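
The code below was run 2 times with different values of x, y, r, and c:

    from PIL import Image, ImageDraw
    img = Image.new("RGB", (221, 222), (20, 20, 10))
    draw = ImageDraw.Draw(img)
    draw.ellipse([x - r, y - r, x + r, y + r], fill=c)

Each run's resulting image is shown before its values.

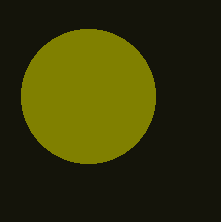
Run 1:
x = 88, y = 96, r = 67, c = 'olive'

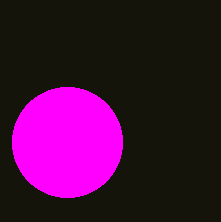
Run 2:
x = 67, y = 142, r = 55, c = 'magenta'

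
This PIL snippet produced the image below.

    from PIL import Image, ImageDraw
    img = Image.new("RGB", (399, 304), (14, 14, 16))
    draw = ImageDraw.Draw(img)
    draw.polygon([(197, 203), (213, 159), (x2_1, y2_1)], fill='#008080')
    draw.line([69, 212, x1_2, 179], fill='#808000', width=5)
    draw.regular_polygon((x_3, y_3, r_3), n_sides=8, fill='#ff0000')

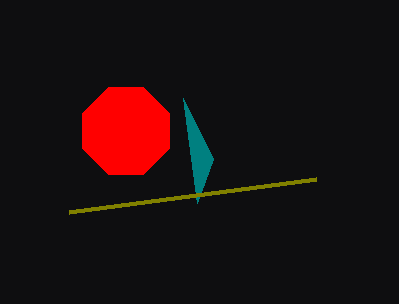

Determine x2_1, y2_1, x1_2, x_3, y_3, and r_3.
x2_1 = 183, y2_1 = 98, x1_2 = 316, x_3 = 126, y_3 = 131, r_3 = 47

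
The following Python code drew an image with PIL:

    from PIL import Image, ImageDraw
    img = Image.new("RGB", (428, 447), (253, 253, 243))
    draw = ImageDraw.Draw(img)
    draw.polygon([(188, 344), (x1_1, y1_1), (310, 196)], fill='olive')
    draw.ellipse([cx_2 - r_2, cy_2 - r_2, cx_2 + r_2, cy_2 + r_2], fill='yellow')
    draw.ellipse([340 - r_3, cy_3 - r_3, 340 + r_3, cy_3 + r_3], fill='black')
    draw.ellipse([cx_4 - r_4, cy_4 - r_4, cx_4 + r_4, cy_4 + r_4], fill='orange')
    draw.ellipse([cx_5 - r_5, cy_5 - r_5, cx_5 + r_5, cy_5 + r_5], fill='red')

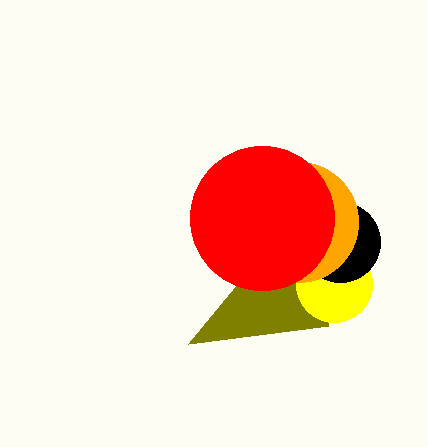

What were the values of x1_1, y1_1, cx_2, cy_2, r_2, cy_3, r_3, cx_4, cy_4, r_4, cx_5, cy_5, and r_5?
x1_1 = 328; y1_1 = 326; cx_2 = 334; cy_2 = 284; r_2 = 38; cy_3 = 242; r_3 = 40; cx_4 = 298; cy_4 = 222; r_4 = 60; cx_5 = 262; cy_5 = 218; r_5 = 72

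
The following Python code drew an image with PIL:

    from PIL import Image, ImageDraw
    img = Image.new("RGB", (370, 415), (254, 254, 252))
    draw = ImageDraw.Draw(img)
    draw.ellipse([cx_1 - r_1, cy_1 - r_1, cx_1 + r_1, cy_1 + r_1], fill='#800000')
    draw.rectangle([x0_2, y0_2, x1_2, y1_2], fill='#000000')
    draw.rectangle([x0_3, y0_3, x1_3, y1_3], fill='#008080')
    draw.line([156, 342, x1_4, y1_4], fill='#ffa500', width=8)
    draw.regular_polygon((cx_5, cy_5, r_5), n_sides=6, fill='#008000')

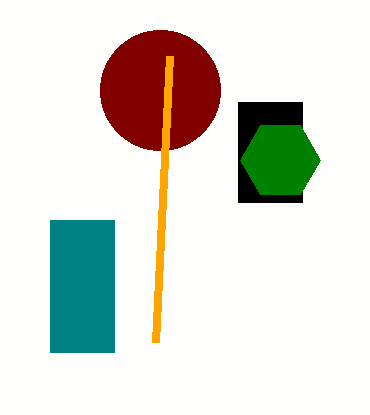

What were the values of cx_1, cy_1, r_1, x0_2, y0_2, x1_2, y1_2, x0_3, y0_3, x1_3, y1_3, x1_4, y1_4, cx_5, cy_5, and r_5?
cx_1 = 160, cy_1 = 90, r_1 = 60, x0_2 = 238, y0_2 = 102, x1_2 = 302, y1_2 = 202, x0_3 = 50, y0_3 = 220, x1_3 = 114, y1_3 = 352, x1_4 = 170, y1_4 = 56, cx_5 = 280, cy_5 = 160, r_5 = 40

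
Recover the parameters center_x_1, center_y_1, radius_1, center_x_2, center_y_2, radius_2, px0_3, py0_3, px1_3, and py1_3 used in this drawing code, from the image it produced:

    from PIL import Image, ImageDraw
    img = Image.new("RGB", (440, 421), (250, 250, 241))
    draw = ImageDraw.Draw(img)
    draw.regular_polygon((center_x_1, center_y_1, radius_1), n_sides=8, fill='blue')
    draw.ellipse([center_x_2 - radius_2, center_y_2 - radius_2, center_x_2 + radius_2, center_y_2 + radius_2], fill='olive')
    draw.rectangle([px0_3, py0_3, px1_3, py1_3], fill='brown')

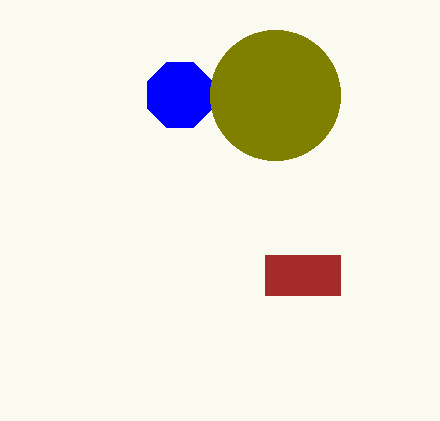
center_x_1 = 180, center_y_1 = 95, radius_1 = 35, center_x_2 = 275, center_y_2 = 95, radius_2 = 65, px0_3 = 265, py0_3 = 255, px1_3 = 340, py1_3 = 295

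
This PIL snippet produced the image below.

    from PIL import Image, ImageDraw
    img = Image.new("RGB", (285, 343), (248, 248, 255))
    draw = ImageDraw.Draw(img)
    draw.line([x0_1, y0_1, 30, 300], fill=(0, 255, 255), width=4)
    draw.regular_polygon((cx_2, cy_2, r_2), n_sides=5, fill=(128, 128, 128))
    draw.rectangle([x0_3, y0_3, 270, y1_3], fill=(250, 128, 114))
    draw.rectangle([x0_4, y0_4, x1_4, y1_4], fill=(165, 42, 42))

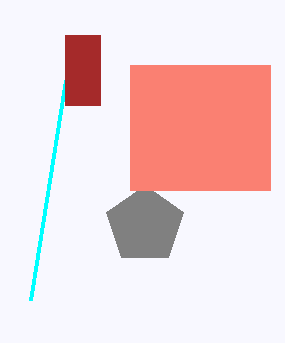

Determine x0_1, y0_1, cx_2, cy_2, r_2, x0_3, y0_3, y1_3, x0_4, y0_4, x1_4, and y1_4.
x0_1 = 65; y0_1 = 80; cx_2 = 145; cy_2 = 225; r_2 = 40; x0_3 = 130; y0_3 = 65; y1_3 = 190; x0_4 = 65; y0_4 = 35; x1_4 = 100; y1_4 = 105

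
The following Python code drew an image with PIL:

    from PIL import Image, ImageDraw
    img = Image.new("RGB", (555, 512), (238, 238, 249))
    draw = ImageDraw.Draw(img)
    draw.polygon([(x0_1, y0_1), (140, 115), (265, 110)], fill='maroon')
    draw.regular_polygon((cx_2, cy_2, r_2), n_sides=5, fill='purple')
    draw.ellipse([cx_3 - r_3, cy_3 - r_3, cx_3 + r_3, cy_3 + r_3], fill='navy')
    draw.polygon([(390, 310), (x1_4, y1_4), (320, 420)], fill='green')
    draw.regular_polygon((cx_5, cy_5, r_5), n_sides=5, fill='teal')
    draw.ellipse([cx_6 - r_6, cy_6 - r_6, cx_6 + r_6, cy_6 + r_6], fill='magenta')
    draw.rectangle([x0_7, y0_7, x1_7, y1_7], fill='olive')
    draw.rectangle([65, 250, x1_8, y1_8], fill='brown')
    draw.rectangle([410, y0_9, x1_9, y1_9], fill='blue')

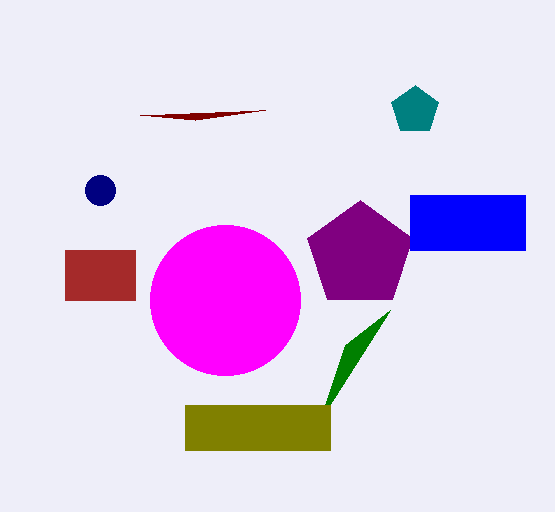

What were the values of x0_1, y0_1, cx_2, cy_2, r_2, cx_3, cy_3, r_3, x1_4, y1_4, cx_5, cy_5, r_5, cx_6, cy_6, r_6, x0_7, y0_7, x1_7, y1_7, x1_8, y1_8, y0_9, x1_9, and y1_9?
x0_1 = 195
y0_1 = 120
cx_2 = 360
cy_2 = 255
r_2 = 55
cx_3 = 100
cy_3 = 190
r_3 = 15
x1_4 = 345
y1_4 = 345
cx_5 = 415
cy_5 = 110
r_5 = 25
cx_6 = 225
cy_6 = 300
r_6 = 75
x0_7 = 185
y0_7 = 405
x1_7 = 330
y1_7 = 450
x1_8 = 135
y1_8 = 300
y0_9 = 195
x1_9 = 525
y1_9 = 250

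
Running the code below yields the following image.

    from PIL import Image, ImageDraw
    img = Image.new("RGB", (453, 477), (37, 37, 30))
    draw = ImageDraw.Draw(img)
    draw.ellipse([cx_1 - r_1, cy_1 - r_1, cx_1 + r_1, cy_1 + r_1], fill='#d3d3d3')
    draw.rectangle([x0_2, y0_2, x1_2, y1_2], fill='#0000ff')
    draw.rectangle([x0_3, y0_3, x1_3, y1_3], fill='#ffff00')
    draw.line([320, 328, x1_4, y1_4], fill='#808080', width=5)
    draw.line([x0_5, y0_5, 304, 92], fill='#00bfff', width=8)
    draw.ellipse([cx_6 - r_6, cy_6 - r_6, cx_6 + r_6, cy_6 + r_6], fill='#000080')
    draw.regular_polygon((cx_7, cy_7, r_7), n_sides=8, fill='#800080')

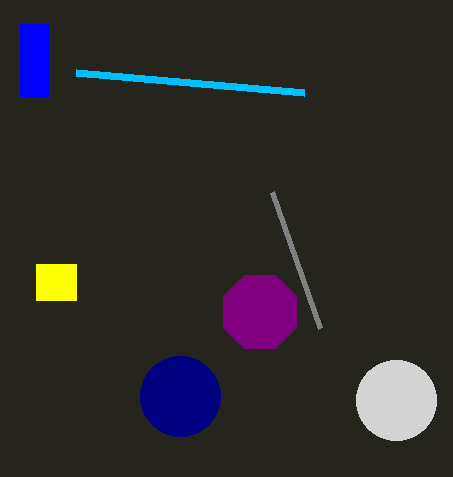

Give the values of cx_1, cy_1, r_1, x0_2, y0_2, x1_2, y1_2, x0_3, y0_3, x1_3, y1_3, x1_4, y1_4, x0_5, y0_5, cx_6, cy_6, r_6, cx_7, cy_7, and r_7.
cx_1 = 396; cy_1 = 400; r_1 = 40; x0_2 = 20; y0_2 = 24; x1_2 = 48; y1_2 = 96; x0_3 = 36; y0_3 = 264; x1_3 = 76; y1_3 = 300; x1_4 = 272; y1_4 = 192; x0_5 = 76; y0_5 = 72; cx_6 = 180; cy_6 = 396; r_6 = 40; cx_7 = 260; cy_7 = 312; r_7 = 40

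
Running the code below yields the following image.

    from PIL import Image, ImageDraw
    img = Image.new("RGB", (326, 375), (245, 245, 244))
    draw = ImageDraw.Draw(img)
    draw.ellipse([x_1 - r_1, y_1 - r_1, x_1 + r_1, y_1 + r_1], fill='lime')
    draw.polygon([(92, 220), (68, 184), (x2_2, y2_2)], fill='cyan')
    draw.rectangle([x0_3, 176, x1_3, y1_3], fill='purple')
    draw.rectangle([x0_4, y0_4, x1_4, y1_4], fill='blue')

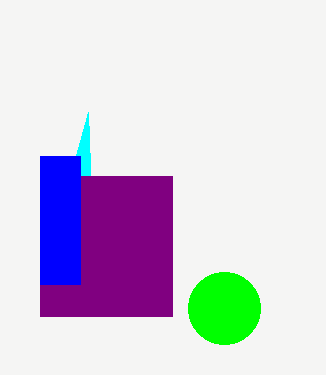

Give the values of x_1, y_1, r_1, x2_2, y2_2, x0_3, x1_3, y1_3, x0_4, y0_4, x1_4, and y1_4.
x_1 = 224; y_1 = 308; r_1 = 36; x2_2 = 88; y2_2 = 112; x0_3 = 40; x1_3 = 172; y1_3 = 316; x0_4 = 40; y0_4 = 156; x1_4 = 80; y1_4 = 284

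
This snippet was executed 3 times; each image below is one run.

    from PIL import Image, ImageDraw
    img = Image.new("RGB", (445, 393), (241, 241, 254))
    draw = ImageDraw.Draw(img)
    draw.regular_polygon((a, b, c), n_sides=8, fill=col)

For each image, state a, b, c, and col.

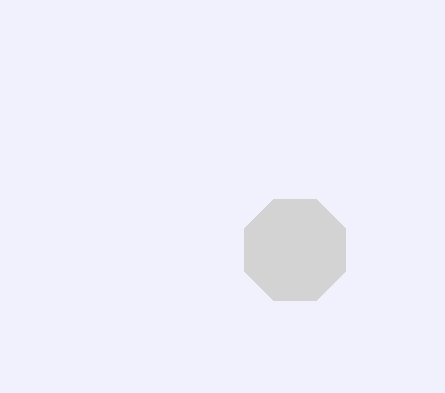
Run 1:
a = 295
b = 250
c = 55
col = 'lightgray'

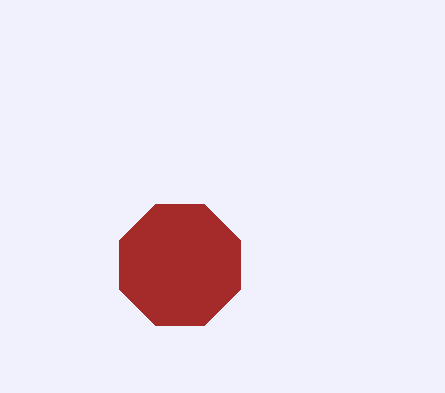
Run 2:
a = 180, b = 265, c = 65, col = 'brown'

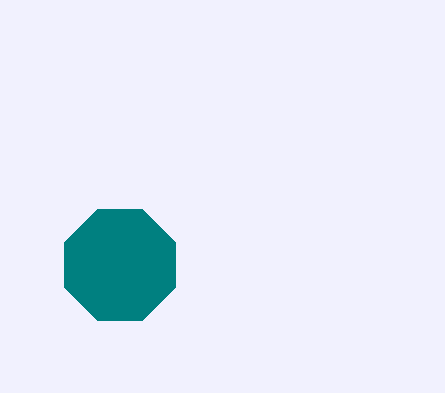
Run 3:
a = 120; b = 265; c = 60; col = 'teal'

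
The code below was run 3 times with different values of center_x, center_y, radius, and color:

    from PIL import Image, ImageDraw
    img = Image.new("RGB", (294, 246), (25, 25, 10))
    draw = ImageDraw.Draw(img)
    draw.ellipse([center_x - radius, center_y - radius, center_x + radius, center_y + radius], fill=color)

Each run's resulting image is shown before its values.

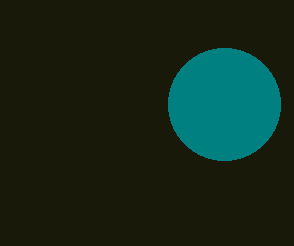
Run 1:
center_x = 224, center_y = 104, radius = 56, color = 'teal'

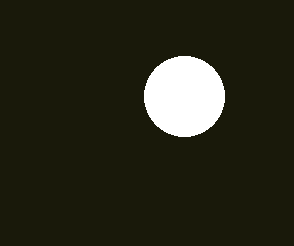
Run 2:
center_x = 184, center_y = 96, radius = 40, color = 'white'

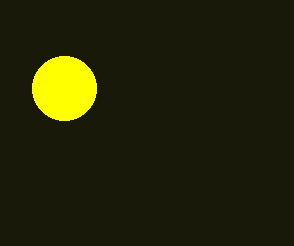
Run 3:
center_x = 64
center_y = 88
radius = 32
color = 'yellow'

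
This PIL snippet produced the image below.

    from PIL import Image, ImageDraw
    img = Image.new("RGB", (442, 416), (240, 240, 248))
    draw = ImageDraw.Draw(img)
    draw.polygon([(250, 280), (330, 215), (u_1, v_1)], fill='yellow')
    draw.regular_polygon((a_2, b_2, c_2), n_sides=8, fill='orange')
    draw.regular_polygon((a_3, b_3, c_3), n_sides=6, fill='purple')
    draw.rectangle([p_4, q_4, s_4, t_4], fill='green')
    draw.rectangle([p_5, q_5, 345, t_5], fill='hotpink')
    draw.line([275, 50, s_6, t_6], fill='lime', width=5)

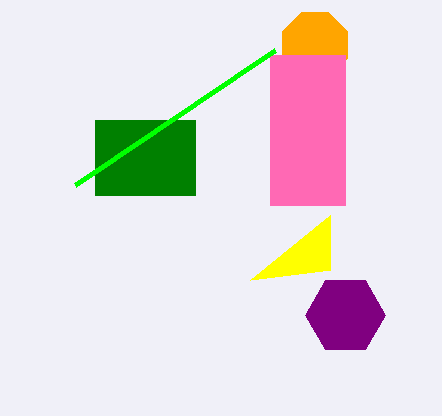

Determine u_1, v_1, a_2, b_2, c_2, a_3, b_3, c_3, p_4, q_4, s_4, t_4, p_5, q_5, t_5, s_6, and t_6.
u_1 = 330, v_1 = 270, a_2 = 315, b_2 = 45, c_2 = 35, a_3 = 345, b_3 = 315, c_3 = 40, p_4 = 95, q_4 = 120, s_4 = 195, t_4 = 195, p_5 = 270, q_5 = 55, t_5 = 205, s_6 = 75, t_6 = 185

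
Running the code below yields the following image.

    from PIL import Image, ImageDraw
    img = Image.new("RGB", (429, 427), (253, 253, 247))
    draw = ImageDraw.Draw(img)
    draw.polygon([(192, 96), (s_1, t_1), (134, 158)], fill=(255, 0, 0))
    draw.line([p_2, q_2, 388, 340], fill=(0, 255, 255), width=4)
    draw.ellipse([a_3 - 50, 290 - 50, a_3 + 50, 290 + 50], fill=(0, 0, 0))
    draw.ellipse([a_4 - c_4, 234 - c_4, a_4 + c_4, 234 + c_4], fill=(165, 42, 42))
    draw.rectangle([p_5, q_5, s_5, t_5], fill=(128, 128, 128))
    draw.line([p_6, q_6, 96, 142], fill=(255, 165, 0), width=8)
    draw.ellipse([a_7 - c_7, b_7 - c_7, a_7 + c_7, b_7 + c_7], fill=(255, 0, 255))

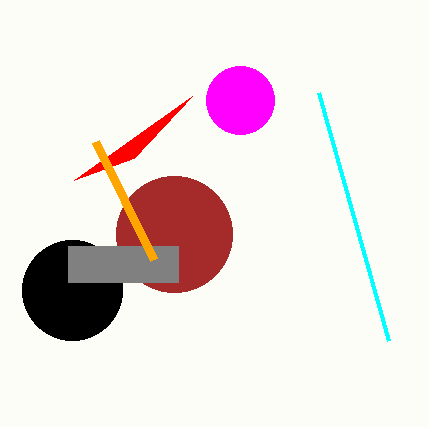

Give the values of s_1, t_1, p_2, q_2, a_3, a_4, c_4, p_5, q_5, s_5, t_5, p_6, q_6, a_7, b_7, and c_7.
s_1 = 74
t_1 = 180
p_2 = 318
q_2 = 92
a_3 = 72
a_4 = 174
c_4 = 58
p_5 = 68
q_5 = 246
s_5 = 178
t_5 = 282
p_6 = 154
q_6 = 260
a_7 = 240
b_7 = 100
c_7 = 34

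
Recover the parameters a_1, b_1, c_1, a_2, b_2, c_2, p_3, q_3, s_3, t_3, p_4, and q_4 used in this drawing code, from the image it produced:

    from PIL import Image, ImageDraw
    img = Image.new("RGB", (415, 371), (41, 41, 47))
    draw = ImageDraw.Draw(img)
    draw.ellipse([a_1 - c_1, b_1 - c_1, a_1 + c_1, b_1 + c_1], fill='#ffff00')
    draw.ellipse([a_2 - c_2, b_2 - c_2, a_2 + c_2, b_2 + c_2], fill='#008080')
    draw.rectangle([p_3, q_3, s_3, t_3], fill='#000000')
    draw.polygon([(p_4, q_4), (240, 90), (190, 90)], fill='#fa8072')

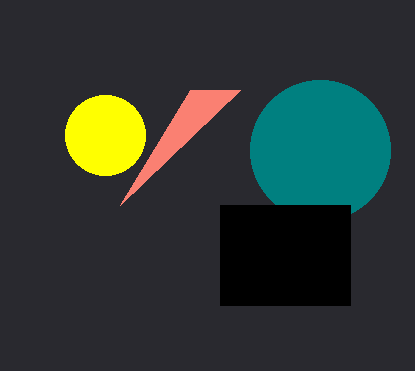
a_1 = 105, b_1 = 135, c_1 = 40, a_2 = 320, b_2 = 150, c_2 = 70, p_3 = 220, q_3 = 205, s_3 = 350, t_3 = 305, p_4 = 120, q_4 = 205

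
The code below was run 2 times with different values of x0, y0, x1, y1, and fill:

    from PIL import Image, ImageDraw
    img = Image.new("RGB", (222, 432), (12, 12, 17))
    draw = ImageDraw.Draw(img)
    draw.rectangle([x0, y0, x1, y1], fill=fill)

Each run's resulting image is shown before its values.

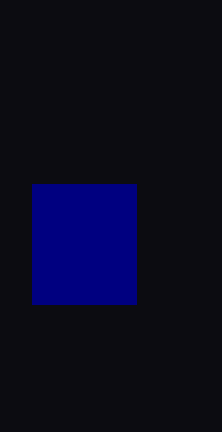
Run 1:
x0 = 32; y0 = 184; x1 = 136; y1 = 304; fill = 'navy'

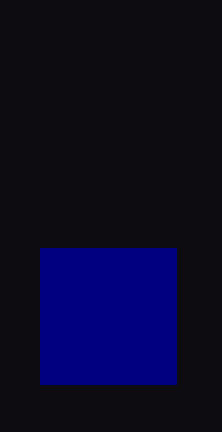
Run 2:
x0 = 40, y0 = 248, x1 = 176, y1 = 384, fill = 'navy'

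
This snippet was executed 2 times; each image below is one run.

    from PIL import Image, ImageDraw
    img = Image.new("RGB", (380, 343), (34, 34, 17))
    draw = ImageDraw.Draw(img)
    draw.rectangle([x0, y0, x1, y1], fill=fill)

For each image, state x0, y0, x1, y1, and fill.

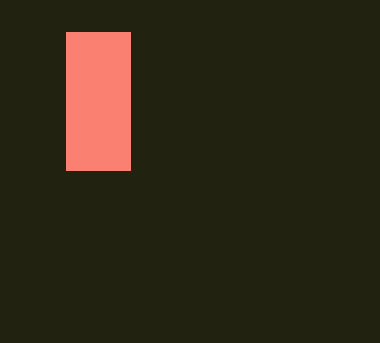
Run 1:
x0 = 66; y0 = 32; x1 = 130; y1 = 170; fill = 'salmon'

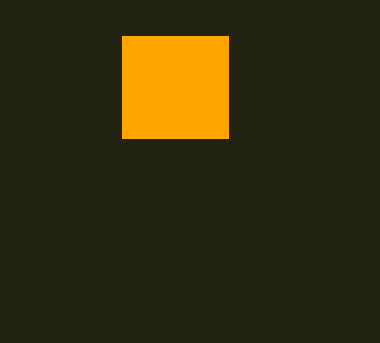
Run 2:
x0 = 122; y0 = 36; x1 = 228; y1 = 138; fill = 'orange'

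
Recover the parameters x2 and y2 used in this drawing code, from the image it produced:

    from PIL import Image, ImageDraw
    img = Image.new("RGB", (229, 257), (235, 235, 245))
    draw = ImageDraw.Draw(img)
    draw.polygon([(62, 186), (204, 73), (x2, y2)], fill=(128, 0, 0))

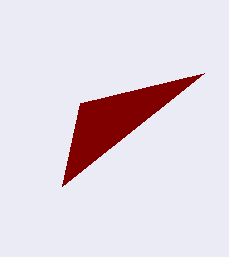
x2 = 80; y2 = 103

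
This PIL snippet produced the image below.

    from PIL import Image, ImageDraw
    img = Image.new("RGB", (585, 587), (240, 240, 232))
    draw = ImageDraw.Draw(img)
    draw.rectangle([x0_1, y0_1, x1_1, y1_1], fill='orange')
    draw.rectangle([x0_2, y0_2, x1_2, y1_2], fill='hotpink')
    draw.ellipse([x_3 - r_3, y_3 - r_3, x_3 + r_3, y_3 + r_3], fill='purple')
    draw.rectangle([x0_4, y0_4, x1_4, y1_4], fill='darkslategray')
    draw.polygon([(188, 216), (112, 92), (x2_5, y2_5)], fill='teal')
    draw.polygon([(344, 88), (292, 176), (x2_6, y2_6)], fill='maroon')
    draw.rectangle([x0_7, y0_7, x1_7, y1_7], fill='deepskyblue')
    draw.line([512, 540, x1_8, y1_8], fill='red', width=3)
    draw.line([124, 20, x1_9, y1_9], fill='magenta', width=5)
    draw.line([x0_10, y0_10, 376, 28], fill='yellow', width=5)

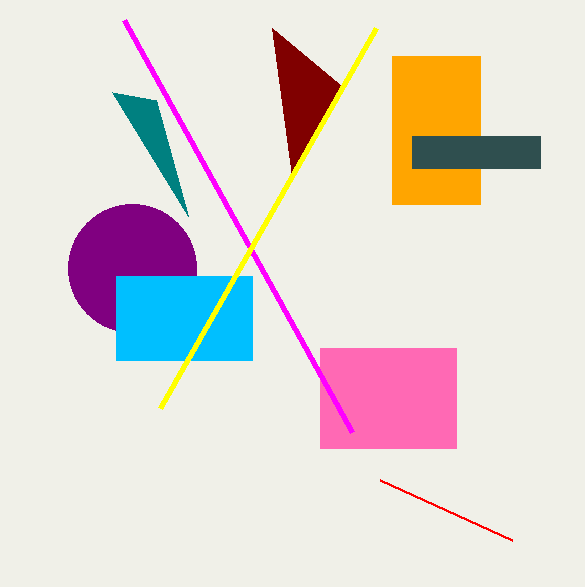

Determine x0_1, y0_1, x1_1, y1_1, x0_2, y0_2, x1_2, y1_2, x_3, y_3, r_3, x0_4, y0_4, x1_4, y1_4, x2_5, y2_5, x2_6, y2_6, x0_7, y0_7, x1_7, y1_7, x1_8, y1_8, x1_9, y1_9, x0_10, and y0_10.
x0_1 = 392
y0_1 = 56
x1_1 = 480
y1_1 = 204
x0_2 = 320
y0_2 = 348
x1_2 = 456
y1_2 = 448
x_3 = 132
y_3 = 268
r_3 = 64
x0_4 = 412
y0_4 = 136
x1_4 = 540
y1_4 = 168
x2_5 = 156
y2_5 = 100
x2_6 = 272
y2_6 = 28
x0_7 = 116
y0_7 = 276
x1_7 = 252
y1_7 = 360
x1_8 = 380
y1_8 = 480
x1_9 = 352
y1_9 = 432
x0_10 = 160
y0_10 = 408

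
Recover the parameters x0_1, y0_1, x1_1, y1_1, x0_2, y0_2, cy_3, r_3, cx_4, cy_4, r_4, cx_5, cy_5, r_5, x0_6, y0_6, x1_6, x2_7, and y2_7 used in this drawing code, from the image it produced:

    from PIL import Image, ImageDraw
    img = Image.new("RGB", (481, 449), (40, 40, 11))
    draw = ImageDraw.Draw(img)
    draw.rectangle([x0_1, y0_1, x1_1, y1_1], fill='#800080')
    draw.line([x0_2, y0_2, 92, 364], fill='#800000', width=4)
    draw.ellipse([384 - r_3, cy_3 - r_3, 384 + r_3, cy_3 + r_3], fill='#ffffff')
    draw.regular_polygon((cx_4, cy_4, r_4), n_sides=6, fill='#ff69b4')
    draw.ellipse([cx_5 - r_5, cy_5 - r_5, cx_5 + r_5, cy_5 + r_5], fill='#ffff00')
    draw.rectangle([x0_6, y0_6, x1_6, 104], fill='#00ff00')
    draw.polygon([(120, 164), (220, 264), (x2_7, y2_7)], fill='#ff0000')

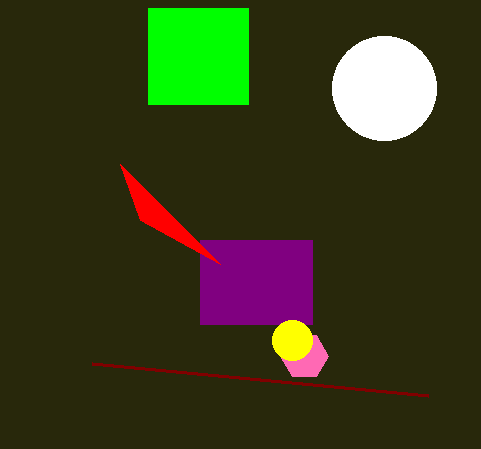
x0_1 = 200, y0_1 = 240, x1_1 = 312, y1_1 = 324, x0_2 = 428, y0_2 = 396, cy_3 = 88, r_3 = 52, cx_4 = 304, cy_4 = 356, r_4 = 24, cx_5 = 292, cy_5 = 340, r_5 = 20, x0_6 = 148, y0_6 = 8, x1_6 = 248, x2_7 = 140, y2_7 = 220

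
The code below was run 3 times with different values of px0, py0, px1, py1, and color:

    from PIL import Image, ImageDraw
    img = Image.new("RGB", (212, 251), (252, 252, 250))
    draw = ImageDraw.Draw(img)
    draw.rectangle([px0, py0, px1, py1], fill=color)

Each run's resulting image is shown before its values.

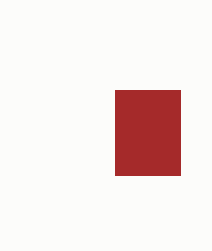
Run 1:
px0 = 115, py0 = 90, px1 = 180, py1 = 175, color = 'brown'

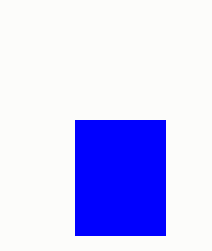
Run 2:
px0 = 75, py0 = 120, px1 = 165, py1 = 235, color = 'blue'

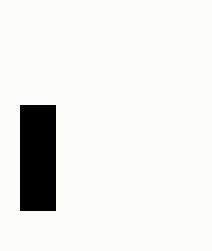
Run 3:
px0 = 20, py0 = 105, px1 = 55, py1 = 210, color = 'black'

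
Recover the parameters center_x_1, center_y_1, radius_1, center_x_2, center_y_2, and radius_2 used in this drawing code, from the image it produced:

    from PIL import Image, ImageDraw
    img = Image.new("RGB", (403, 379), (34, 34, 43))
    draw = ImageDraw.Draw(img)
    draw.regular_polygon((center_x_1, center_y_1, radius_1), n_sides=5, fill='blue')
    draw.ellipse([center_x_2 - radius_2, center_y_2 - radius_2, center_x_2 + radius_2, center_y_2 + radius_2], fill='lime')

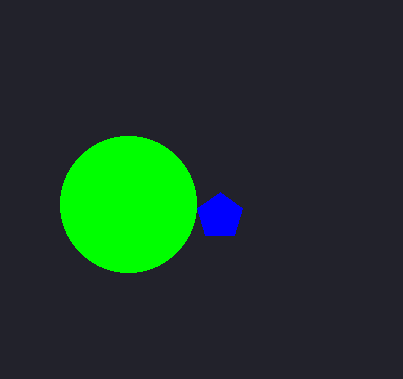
center_x_1 = 220
center_y_1 = 216
radius_1 = 24
center_x_2 = 128
center_y_2 = 204
radius_2 = 68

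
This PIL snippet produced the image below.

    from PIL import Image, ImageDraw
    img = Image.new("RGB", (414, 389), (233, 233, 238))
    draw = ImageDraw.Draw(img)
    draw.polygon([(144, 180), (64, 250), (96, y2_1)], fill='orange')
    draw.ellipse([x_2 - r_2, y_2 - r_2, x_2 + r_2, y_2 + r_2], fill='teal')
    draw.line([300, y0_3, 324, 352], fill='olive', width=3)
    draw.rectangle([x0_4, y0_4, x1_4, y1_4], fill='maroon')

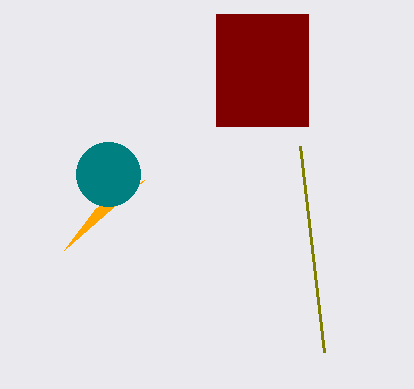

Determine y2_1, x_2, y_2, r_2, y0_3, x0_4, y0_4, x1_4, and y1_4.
y2_1 = 208, x_2 = 108, y_2 = 174, r_2 = 32, y0_3 = 146, x0_4 = 216, y0_4 = 14, x1_4 = 308, y1_4 = 126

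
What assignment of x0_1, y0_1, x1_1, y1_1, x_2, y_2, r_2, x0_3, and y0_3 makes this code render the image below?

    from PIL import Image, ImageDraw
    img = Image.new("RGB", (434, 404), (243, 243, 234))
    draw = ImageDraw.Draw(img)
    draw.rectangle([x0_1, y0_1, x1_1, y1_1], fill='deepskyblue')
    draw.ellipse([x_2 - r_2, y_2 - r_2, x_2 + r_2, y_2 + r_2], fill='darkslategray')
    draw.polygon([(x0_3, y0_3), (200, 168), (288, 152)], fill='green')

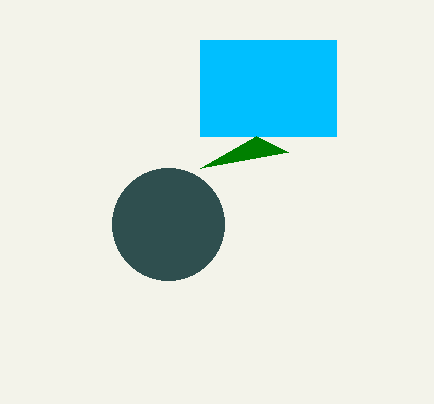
x0_1 = 200, y0_1 = 40, x1_1 = 336, y1_1 = 136, x_2 = 168, y_2 = 224, r_2 = 56, x0_3 = 256, y0_3 = 136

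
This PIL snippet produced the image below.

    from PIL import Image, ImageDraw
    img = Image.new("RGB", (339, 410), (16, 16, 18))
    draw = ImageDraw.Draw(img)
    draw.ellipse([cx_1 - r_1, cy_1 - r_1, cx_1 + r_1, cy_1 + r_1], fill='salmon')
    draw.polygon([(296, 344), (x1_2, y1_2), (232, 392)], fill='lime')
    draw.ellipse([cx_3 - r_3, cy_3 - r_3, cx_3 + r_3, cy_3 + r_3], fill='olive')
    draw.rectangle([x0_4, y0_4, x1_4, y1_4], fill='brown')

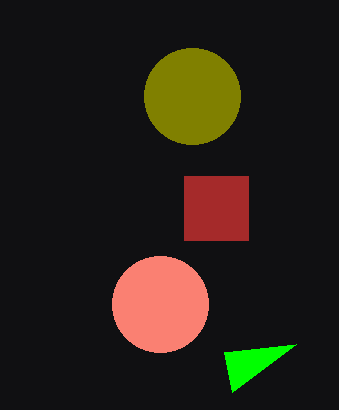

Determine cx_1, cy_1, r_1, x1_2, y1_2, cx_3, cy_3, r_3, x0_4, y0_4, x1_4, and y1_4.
cx_1 = 160
cy_1 = 304
r_1 = 48
x1_2 = 224
y1_2 = 352
cx_3 = 192
cy_3 = 96
r_3 = 48
x0_4 = 184
y0_4 = 176
x1_4 = 248
y1_4 = 240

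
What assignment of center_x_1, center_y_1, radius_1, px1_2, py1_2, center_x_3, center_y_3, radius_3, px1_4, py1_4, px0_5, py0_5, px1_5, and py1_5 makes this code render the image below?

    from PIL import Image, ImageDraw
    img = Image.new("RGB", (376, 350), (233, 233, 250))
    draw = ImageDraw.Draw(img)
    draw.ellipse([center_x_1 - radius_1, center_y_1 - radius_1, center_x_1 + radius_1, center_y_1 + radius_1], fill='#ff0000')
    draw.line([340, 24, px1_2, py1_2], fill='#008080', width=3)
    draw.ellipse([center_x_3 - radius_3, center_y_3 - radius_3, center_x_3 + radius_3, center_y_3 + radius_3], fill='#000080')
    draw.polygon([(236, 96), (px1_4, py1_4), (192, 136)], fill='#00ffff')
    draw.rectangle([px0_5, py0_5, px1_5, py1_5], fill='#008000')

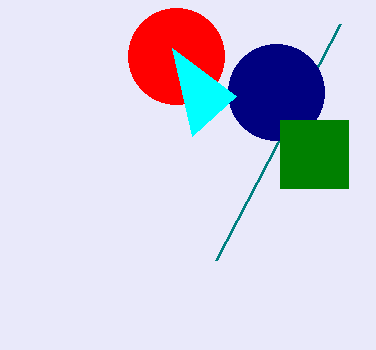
center_x_1 = 176; center_y_1 = 56; radius_1 = 48; px1_2 = 216; py1_2 = 260; center_x_3 = 276; center_y_3 = 92; radius_3 = 48; px1_4 = 172; py1_4 = 48; px0_5 = 280; py0_5 = 120; px1_5 = 348; py1_5 = 188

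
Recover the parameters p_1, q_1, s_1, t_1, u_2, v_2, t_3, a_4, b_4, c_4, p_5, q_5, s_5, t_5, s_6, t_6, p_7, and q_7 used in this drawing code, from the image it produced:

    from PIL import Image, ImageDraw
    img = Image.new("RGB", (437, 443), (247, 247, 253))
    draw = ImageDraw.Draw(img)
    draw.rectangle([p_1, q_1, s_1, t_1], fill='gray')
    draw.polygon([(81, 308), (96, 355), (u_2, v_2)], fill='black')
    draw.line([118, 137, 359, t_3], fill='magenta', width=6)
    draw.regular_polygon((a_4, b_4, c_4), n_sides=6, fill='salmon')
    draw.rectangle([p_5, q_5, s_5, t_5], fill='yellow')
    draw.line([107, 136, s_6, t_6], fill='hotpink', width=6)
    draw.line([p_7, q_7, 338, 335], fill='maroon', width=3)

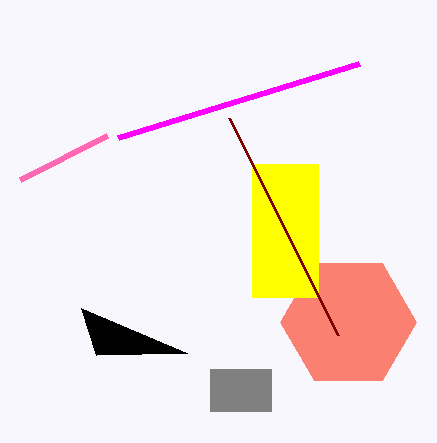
p_1 = 210, q_1 = 369, s_1 = 271, t_1 = 411, u_2 = 187, v_2 = 353, t_3 = 63, a_4 = 348, b_4 = 322, c_4 = 68, p_5 = 252, q_5 = 164, s_5 = 318, t_5 = 297, s_6 = 20, t_6 = 180, p_7 = 229, q_7 = 118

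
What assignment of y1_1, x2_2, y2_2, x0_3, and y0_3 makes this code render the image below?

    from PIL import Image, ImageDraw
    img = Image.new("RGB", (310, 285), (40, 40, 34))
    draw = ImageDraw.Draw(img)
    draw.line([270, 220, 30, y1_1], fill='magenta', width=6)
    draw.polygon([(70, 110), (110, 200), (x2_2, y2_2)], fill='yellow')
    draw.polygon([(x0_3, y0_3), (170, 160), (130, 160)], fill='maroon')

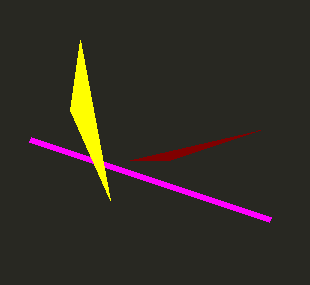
y1_1 = 140, x2_2 = 80, y2_2 = 40, x0_3 = 260, y0_3 = 130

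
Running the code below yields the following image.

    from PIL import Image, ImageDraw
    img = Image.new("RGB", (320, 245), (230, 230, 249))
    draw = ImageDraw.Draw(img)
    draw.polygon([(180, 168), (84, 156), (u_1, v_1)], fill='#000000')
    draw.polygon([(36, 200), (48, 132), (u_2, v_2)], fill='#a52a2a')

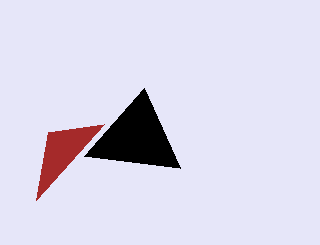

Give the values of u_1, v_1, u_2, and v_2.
u_1 = 144
v_1 = 88
u_2 = 104
v_2 = 124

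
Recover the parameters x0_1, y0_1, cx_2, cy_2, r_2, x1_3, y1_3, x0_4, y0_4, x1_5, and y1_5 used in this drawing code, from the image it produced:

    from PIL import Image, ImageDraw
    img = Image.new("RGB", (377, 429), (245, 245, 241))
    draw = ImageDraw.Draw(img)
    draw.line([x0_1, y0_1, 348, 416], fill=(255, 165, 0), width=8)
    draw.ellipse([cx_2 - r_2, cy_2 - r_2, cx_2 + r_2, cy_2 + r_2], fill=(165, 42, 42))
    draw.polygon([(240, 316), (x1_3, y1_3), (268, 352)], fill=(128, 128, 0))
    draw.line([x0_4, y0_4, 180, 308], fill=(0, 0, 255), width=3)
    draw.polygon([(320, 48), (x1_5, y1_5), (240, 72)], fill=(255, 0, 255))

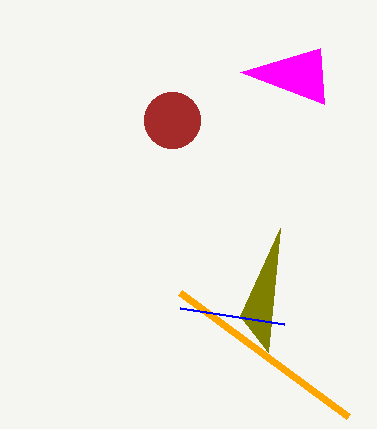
x0_1 = 180
y0_1 = 292
cx_2 = 172
cy_2 = 120
r_2 = 28
x1_3 = 280
y1_3 = 228
x0_4 = 284
y0_4 = 324
x1_5 = 324
y1_5 = 104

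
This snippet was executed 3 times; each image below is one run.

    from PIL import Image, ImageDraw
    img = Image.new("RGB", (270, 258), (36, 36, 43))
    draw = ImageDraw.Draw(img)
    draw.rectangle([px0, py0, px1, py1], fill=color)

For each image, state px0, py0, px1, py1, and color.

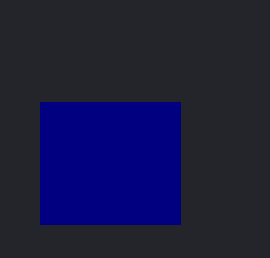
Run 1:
px0 = 40; py0 = 102; px1 = 180; py1 = 224; color = 'navy'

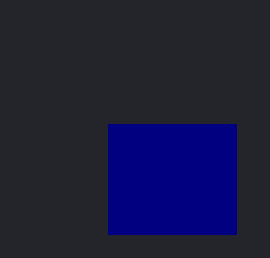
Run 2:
px0 = 108, py0 = 124, px1 = 236, py1 = 234, color = 'navy'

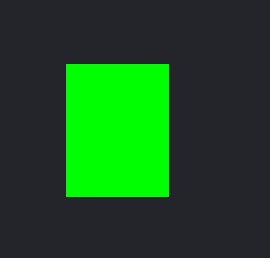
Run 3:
px0 = 66, py0 = 64, px1 = 168, py1 = 196, color = 'lime'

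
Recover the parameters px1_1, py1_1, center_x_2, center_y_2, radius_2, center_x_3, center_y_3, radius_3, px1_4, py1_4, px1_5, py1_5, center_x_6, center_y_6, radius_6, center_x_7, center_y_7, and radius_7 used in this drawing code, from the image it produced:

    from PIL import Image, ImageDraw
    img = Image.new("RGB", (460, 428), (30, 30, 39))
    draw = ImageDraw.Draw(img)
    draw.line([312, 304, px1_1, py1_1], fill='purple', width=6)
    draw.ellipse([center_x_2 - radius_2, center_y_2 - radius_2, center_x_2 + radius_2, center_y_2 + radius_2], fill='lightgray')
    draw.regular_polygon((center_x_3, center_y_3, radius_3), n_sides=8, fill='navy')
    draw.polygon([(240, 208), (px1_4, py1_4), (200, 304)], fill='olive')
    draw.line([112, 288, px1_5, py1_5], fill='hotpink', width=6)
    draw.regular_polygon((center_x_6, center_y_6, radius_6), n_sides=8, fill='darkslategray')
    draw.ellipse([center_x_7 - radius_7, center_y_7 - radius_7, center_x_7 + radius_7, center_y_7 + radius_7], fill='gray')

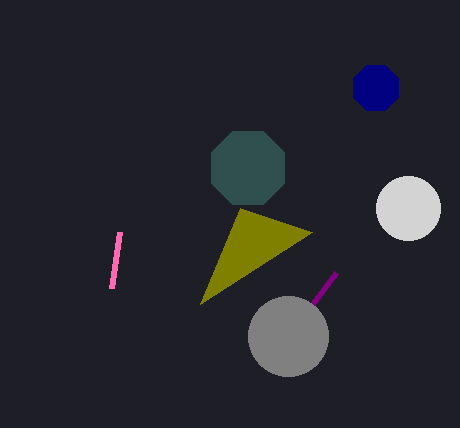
px1_1 = 336; py1_1 = 272; center_x_2 = 408; center_y_2 = 208; radius_2 = 32; center_x_3 = 376; center_y_3 = 88; radius_3 = 24; px1_4 = 312; py1_4 = 232; px1_5 = 120; py1_5 = 232; center_x_6 = 248; center_y_6 = 168; radius_6 = 40; center_x_7 = 288; center_y_7 = 336; radius_7 = 40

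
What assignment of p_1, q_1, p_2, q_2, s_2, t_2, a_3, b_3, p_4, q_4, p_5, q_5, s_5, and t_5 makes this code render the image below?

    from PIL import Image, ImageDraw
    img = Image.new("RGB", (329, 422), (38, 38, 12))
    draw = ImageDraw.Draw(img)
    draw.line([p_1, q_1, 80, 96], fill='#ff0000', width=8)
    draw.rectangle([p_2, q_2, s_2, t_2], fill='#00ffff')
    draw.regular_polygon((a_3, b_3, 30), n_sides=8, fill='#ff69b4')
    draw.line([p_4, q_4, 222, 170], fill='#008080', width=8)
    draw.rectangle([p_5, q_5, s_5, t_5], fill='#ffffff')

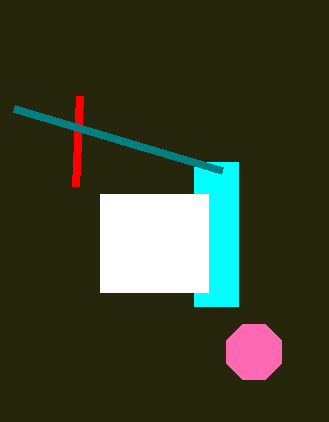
p_1 = 76; q_1 = 186; p_2 = 194; q_2 = 162; s_2 = 238; t_2 = 306; a_3 = 254; b_3 = 352; p_4 = 14; q_4 = 108; p_5 = 100; q_5 = 194; s_5 = 208; t_5 = 292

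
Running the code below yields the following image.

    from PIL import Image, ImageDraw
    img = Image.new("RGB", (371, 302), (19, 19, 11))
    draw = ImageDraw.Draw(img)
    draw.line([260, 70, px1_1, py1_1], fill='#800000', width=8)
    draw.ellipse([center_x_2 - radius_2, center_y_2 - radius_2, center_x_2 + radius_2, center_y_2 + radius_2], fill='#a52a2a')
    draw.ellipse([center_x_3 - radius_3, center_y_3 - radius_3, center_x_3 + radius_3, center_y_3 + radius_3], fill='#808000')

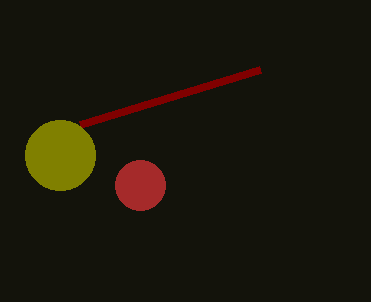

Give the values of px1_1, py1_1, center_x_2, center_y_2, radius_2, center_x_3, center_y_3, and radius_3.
px1_1 = 80
py1_1 = 125
center_x_2 = 140
center_y_2 = 185
radius_2 = 25
center_x_3 = 60
center_y_3 = 155
radius_3 = 35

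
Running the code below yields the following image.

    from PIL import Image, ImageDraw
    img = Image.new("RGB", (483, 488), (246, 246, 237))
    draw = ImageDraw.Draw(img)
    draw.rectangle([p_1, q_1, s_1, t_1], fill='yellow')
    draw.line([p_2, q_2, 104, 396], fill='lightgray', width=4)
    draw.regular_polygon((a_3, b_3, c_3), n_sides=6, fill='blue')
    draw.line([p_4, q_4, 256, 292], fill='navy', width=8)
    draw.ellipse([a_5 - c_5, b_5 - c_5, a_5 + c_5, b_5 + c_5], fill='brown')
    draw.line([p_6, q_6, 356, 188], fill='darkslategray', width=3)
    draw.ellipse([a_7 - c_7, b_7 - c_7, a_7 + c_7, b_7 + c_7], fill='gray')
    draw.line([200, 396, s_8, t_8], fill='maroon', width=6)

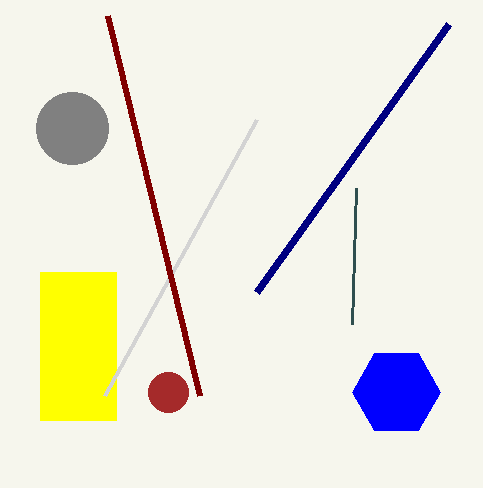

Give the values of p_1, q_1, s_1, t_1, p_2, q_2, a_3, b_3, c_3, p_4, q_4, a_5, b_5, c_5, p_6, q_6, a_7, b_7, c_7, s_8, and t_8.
p_1 = 40, q_1 = 272, s_1 = 116, t_1 = 420, p_2 = 256, q_2 = 120, a_3 = 396, b_3 = 392, c_3 = 44, p_4 = 448, q_4 = 24, a_5 = 168, b_5 = 392, c_5 = 20, p_6 = 352, q_6 = 324, a_7 = 72, b_7 = 128, c_7 = 36, s_8 = 108, t_8 = 16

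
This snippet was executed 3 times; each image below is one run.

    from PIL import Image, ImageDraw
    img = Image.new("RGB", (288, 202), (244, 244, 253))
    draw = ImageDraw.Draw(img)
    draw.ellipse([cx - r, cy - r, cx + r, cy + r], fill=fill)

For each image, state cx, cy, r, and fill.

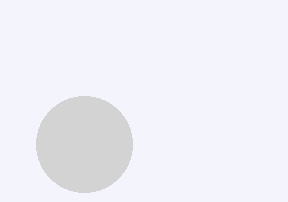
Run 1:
cx = 84
cy = 144
r = 48
fill = 'lightgray'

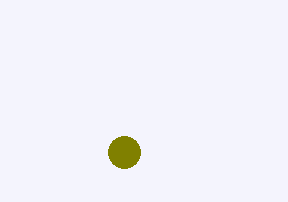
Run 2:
cx = 124, cy = 152, r = 16, fill = 'olive'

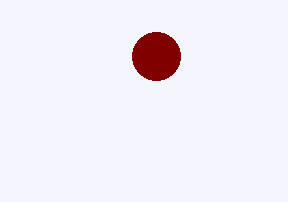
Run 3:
cx = 156, cy = 56, r = 24, fill = 'maroon'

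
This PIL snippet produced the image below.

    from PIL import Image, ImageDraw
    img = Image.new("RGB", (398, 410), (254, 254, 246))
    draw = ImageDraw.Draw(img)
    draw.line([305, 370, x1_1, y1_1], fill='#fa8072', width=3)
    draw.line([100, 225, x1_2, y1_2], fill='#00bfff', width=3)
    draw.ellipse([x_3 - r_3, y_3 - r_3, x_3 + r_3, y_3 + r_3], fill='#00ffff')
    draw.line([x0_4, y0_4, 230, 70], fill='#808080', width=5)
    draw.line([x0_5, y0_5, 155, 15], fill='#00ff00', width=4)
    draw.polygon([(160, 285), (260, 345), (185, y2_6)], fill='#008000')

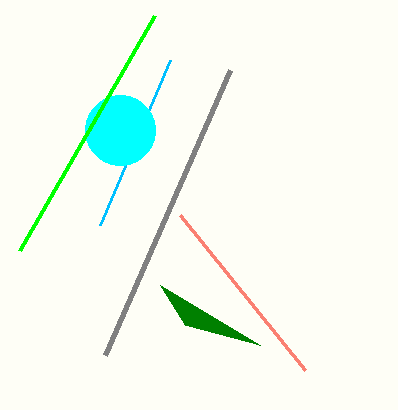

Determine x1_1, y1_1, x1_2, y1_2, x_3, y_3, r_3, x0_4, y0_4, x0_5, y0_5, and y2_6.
x1_1 = 180
y1_1 = 215
x1_2 = 170
y1_2 = 60
x_3 = 120
y_3 = 130
r_3 = 35
x0_4 = 105
y0_4 = 355
x0_5 = 20
y0_5 = 250
y2_6 = 325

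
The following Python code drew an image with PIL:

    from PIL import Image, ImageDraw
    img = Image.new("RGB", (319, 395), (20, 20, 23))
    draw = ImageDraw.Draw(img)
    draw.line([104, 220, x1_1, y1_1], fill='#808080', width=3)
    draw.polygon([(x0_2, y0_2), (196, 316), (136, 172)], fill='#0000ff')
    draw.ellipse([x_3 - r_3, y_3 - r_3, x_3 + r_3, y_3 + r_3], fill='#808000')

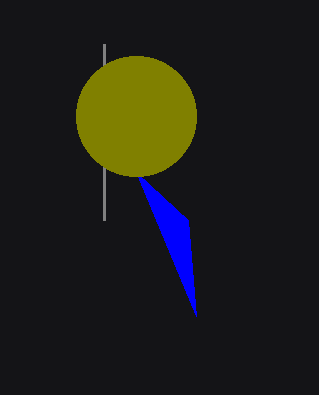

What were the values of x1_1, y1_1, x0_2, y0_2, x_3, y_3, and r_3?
x1_1 = 104, y1_1 = 44, x0_2 = 188, y0_2 = 220, x_3 = 136, y_3 = 116, r_3 = 60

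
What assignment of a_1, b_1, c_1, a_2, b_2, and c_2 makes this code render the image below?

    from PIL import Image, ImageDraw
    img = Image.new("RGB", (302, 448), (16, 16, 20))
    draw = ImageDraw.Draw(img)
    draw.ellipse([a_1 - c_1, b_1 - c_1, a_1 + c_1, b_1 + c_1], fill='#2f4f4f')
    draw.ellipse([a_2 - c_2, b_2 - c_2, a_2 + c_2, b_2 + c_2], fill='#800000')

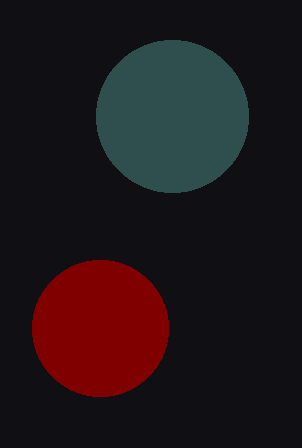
a_1 = 172
b_1 = 116
c_1 = 76
a_2 = 100
b_2 = 328
c_2 = 68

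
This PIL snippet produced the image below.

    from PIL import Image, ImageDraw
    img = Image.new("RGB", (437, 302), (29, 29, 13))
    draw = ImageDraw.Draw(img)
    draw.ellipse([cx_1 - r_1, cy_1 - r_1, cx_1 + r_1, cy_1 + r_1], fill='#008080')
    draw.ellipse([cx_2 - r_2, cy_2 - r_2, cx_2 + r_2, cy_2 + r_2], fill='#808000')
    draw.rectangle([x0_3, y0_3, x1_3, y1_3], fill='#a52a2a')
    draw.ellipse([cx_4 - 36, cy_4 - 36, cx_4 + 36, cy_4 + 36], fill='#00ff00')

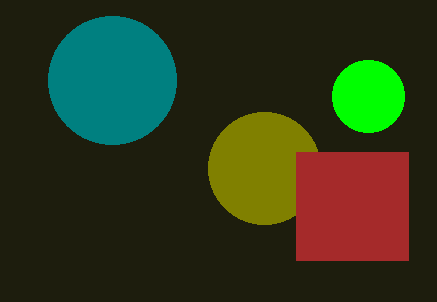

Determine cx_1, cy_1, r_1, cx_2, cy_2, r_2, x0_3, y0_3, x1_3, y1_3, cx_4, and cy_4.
cx_1 = 112, cy_1 = 80, r_1 = 64, cx_2 = 264, cy_2 = 168, r_2 = 56, x0_3 = 296, y0_3 = 152, x1_3 = 408, y1_3 = 260, cx_4 = 368, cy_4 = 96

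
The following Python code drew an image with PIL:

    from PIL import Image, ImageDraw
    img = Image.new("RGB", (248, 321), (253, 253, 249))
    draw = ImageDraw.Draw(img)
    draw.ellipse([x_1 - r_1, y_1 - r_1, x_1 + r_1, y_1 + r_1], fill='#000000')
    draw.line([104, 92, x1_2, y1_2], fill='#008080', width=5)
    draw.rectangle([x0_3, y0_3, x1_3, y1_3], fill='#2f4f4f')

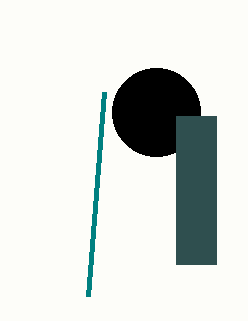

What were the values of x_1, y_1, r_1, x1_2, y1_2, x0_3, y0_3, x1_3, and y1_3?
x_1 = 156; y_1 = 112; r_1 = 44; x1_2 = 88; y1_2 = 296; x0_3 = 176; y0_3 = 116; x1_3 = 216; y1_3 = 264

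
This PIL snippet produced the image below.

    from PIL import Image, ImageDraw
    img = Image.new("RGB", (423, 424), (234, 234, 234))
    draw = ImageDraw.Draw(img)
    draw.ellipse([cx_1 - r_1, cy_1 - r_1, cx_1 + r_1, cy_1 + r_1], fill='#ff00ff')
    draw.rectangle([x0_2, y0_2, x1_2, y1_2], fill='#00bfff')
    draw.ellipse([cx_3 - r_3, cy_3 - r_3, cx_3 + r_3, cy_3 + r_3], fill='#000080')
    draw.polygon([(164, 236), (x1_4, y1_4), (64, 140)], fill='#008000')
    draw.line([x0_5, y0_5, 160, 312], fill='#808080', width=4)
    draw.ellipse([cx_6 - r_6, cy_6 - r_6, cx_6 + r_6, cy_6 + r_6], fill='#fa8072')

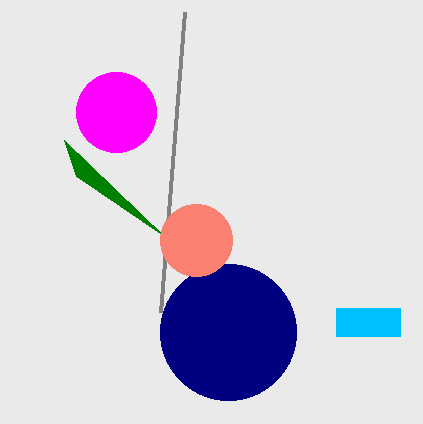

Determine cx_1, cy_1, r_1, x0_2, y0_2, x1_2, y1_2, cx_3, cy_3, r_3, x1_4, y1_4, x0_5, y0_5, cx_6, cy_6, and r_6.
cx_1 = 116
cy_1 = 112
r_1 = 40
x0_2 = 336
y0_2 = 308
x1_2 = 400
y1_2 = 336
cx_3 = 228
cy_3 = 332
r_3 = 68
x1_4 = 76
y1_4 = 176
x0_5 = 184
y0_5 = 12
cx_6 = 196
cy_6 = 240
r_6 = 36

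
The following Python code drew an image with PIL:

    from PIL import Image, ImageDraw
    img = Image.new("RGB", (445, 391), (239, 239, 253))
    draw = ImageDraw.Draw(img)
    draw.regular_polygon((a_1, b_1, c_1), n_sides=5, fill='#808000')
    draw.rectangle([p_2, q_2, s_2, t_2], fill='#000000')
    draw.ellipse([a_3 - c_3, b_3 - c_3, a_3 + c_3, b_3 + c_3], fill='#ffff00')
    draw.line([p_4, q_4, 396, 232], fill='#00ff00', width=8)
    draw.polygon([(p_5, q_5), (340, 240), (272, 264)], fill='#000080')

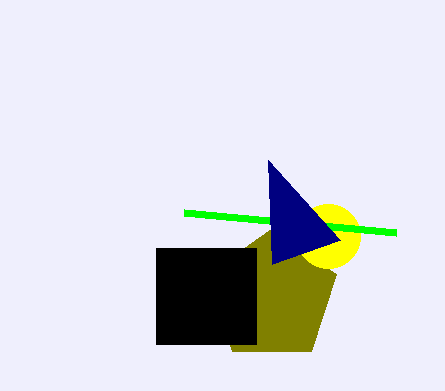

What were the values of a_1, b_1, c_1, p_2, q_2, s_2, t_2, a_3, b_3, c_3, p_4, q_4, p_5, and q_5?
a_1 = 272; b_1 = 296; c_1 = 68; p_2 = 156; q_2 = 248; s_2 = 256; t_2 = 344; a_3 = 328; b_3 = 236; c_3 = 32; p_4 = 184; q_4 = 212; p_5 = 268; q_5 = 160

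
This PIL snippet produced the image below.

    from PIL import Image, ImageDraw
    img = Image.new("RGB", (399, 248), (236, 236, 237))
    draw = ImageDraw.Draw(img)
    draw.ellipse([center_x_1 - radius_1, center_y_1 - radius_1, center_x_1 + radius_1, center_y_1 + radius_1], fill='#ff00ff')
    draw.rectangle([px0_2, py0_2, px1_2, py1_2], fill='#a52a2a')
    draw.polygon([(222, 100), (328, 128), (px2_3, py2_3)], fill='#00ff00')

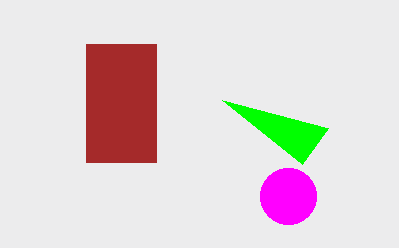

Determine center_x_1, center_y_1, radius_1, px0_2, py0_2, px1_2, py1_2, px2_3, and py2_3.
center_x_1 = 288
center_y_1 = 196
radius_1 = 28
px0_2 = 86
py0_2 = 44
px1_2 = 156
py1_2 = 162
px2_3 = 302
py2_3 = 164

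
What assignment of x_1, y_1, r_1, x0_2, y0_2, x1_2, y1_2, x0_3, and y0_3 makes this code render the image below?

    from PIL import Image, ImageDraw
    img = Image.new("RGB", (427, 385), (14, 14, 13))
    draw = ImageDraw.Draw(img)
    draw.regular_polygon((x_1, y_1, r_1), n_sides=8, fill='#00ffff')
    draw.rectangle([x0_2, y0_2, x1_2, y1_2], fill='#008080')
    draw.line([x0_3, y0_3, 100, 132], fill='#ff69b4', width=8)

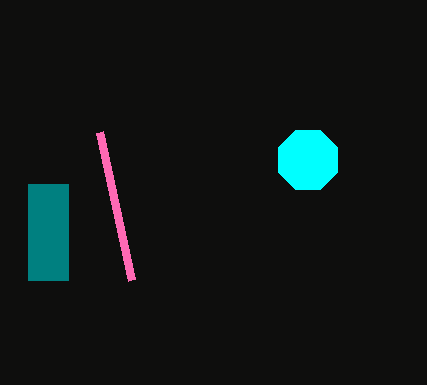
x_1 = 308; y_1 = 160; r_1 = 32; x0_2 = 28; y0_2 = 184; x1_2 = 68; y1_2 = 280; x0_3 = 132; y0_3 = 280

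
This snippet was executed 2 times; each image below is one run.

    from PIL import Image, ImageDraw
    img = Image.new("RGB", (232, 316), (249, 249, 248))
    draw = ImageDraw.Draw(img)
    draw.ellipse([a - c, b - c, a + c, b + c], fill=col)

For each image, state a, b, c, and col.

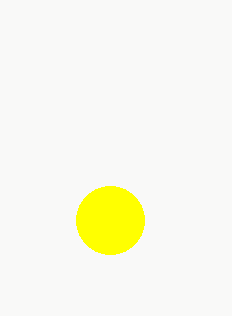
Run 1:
a = 110
b = 220
c = 34
col = 'yellow'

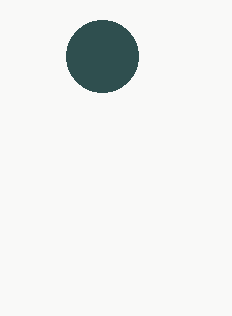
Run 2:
a = 102, b = 56, c = 36, col = 'darkslategray'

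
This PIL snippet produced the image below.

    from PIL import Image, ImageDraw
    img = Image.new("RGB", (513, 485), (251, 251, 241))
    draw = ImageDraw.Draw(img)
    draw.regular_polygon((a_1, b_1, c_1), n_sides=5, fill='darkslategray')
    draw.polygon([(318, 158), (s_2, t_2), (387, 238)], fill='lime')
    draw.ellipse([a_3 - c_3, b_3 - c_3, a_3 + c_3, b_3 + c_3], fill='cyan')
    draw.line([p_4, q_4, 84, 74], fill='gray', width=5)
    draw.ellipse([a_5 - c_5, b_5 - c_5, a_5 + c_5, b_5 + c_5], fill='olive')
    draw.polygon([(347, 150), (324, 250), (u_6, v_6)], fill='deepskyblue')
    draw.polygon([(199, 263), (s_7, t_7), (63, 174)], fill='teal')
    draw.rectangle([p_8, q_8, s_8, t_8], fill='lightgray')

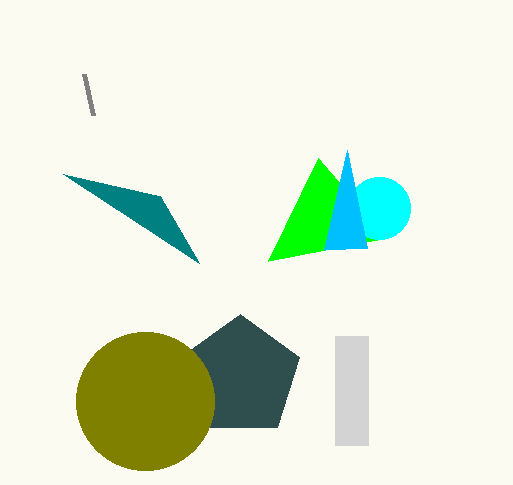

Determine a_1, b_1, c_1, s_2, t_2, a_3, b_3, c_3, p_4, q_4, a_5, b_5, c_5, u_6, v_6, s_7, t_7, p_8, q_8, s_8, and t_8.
a_1 = 240, b_1 = 377, c_1 = 63, s_2 = 268, t_2 = 261, a_3 = 379, b_3 = 208, c_3 = 31, p_4 = 93, q_4 = 115, a_5 = 145, b_5 = 401, c_5 = 69, u_6 = 367, v_6 = 248, s_7 = 160, t_7 = 196, p_8 = 335, q_8 = 336, s_8 = 368, t_8 = 445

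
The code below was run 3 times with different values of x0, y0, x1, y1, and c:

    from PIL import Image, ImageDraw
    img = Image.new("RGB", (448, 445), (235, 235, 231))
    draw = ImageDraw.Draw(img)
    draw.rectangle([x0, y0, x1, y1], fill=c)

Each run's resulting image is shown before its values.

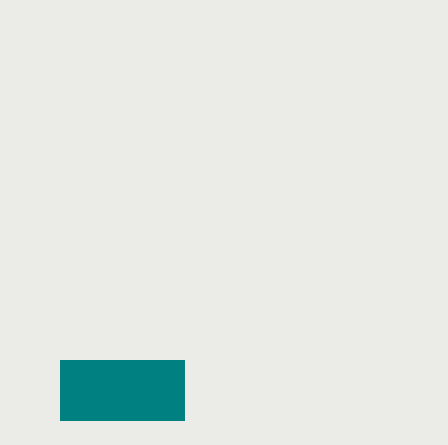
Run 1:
x0 = 60; y0 = 360; x1 = 184; y1 = 420; c = 'teal'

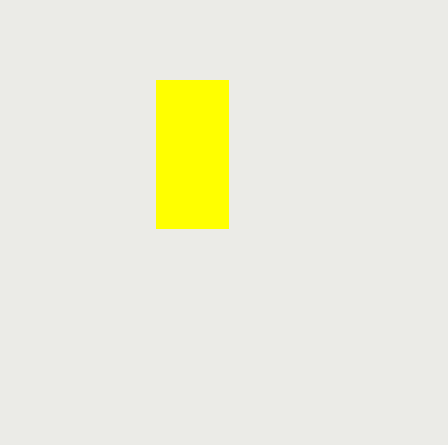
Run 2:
x0 = 156; y0 = 80; x1 = 228; y1 = 228; c = 'yellow'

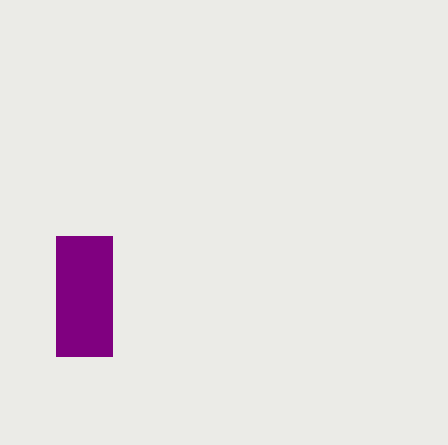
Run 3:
x0 = 56; y0 = 236; x1 = 112; y1 = 356; c = 'purple'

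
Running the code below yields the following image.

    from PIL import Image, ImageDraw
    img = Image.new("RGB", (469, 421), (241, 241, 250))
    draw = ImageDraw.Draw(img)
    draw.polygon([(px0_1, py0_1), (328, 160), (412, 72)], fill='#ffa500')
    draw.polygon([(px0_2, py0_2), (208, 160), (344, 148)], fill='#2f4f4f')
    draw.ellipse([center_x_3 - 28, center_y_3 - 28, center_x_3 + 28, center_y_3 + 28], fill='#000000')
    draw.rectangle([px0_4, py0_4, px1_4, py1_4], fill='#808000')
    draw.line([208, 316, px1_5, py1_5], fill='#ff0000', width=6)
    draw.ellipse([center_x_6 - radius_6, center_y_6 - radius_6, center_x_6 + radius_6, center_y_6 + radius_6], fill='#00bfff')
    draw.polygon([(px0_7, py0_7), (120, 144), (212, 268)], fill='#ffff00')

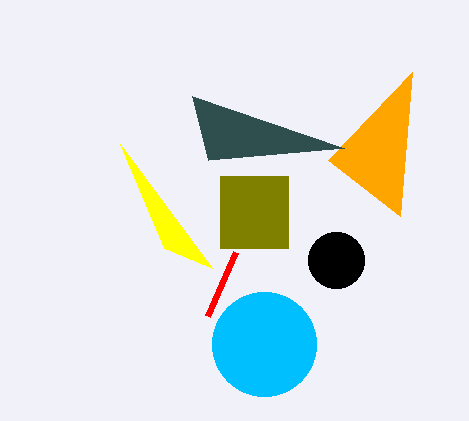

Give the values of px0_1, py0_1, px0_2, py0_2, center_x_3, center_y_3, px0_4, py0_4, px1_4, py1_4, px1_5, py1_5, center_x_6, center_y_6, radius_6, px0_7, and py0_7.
px0_1 = 400
py0_1 = 216
px0_2 = 192
py0_2 = 96
center_x_3 = 336
center_y_3 = 260
px0_4 = 220
py0_4 = 176
px1_4 = 288
py1_4 = 248
px1_5 = 236
py1_5 = 252
center_x_6 = 264
center_y_6 = 344
radius_6 = 52
px0_7 = 164
py0_7 = 248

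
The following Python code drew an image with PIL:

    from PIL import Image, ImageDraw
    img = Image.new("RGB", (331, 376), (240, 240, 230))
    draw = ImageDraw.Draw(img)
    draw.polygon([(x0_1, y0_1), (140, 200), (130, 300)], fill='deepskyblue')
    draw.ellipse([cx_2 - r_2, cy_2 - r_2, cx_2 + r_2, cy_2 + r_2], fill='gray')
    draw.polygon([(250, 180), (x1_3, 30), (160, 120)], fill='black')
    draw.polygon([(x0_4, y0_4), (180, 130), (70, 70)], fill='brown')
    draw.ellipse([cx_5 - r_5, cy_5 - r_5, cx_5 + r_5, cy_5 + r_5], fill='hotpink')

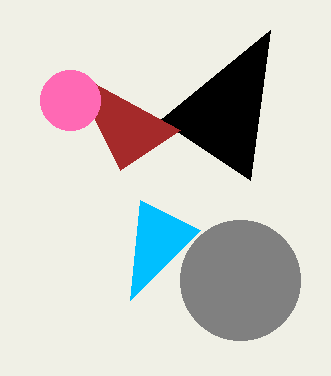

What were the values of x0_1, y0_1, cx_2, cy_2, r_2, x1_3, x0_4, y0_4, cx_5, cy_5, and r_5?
x0_1 = 200
y0_1 = 230
cx_2 = 240
cy_2 = 280
r_2 = 60
x1_3 = 270
x0_4 = 120
y0_4 = 170
cx_5 = 70
cy_5 = 100
r_5 = 30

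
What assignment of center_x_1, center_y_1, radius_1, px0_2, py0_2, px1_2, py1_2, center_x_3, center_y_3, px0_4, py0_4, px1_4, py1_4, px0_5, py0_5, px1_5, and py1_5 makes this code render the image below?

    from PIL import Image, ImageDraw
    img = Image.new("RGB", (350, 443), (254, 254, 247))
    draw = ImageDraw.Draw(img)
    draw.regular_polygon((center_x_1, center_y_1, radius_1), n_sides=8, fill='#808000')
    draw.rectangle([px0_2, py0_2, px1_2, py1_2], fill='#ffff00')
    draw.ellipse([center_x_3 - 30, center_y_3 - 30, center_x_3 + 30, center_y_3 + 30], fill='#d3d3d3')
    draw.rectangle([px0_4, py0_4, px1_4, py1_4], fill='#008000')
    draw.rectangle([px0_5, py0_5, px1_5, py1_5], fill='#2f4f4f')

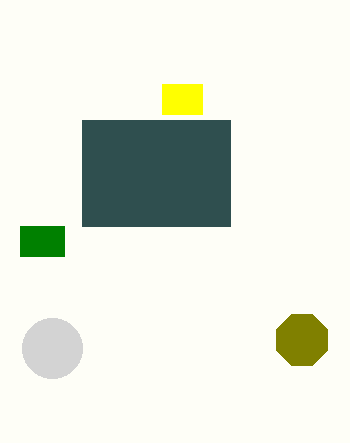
center_x_1 = 302
center_y_1 = 340
radius_1 = 28
px0_2 = 162
py0_2 = 84
px1_2 = 202
py1_2 = 114
center_x_3 = 52
center_y_3 = 348
px0_4 = 20
py0_4 = 226
px1_4 = 64
py1_4 = 256
px0_5 = 82
py0_5 = 120
px1_5 = 230
py1_5 = 226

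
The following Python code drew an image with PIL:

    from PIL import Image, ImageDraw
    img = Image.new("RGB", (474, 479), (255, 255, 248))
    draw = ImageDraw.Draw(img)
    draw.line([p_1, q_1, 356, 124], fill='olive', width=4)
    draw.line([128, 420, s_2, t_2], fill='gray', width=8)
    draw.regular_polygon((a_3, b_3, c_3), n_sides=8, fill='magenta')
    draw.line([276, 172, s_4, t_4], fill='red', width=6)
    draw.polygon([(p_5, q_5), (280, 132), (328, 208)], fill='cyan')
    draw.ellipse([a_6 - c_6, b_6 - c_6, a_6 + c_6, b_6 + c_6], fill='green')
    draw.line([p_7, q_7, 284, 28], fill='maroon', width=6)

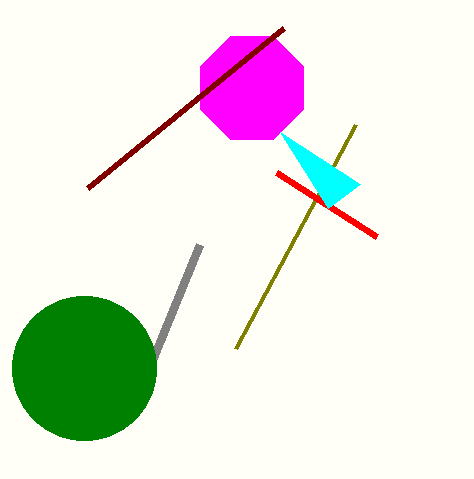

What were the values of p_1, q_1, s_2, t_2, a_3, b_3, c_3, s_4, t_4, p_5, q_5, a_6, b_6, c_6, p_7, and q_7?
p_1 = 236, q_1 = 348, s_2 = 200, t_2 = 244, a_3 = 252, b_3 = 88, c_3 = 56, s_4 = 376, t_4 = 236, p_5 = 360, q_5 = 184, a_6 = 84, b_6 = 368, c_6 = 72, p_7 = 88, q_7 = 188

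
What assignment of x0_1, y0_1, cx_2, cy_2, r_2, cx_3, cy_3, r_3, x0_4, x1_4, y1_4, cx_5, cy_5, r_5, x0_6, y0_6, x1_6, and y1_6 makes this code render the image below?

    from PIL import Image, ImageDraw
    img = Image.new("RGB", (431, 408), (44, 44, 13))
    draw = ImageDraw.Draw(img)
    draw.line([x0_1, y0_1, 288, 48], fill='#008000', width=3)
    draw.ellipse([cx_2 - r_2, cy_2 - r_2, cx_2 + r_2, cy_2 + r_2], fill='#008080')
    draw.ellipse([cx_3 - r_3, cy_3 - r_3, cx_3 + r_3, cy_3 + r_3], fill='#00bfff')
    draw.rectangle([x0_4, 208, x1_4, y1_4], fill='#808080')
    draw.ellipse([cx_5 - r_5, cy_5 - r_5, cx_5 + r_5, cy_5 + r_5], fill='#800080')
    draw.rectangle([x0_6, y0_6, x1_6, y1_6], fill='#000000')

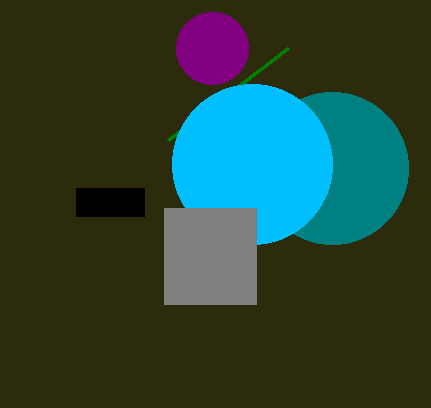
x0_1 = 168, y0_1 = 140, cx_2 = 332, cy_2 = 168, r_2 = 76, cx_3 = 252, cy_3 = 164, r_3 = 80, x0_4 = 164, x1_4 = 256, y1_4 = 304, cx_5 = 212, cy_5 = 48, r_5 = 36, x0_6 = 76, y0_6 = 188, x1_6 = 144, y1_6 = 216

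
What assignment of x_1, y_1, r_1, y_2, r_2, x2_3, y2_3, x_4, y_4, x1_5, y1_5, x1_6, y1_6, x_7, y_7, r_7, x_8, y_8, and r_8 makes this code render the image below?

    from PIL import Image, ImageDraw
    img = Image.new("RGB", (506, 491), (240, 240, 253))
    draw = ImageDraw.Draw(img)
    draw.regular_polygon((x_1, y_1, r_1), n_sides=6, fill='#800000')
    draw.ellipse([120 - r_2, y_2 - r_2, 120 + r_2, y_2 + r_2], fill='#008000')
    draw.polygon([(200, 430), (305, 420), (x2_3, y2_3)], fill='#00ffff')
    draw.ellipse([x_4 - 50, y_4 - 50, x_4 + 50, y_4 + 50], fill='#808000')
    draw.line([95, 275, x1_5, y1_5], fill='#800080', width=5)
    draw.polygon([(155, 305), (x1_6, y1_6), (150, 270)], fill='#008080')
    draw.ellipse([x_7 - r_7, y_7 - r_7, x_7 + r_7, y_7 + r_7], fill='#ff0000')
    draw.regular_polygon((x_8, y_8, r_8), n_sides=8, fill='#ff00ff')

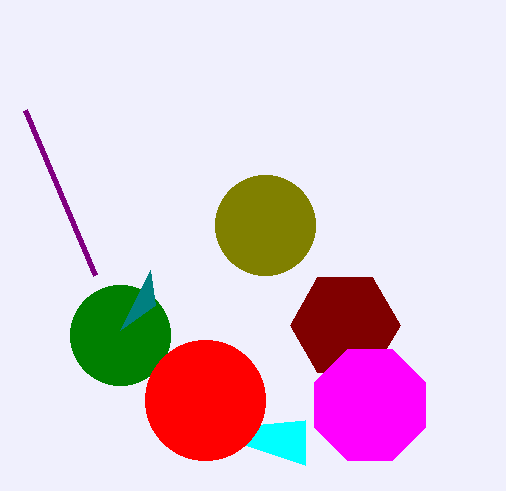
x_1 = 345, y_1 = 325, r_1 = 55, y_2 = 335, r_2 = 50, x2_3 = 305, y2_3 = 465, x_4 = 265, y_4 = 225, x1_5 = 25, y1_5 = 110, x1_6 = 120, y1_6 = 330, x_7 = 205, y_7 = 400, r_7 = 60, x_8 = 370, y_8 = 405, r_8 = 60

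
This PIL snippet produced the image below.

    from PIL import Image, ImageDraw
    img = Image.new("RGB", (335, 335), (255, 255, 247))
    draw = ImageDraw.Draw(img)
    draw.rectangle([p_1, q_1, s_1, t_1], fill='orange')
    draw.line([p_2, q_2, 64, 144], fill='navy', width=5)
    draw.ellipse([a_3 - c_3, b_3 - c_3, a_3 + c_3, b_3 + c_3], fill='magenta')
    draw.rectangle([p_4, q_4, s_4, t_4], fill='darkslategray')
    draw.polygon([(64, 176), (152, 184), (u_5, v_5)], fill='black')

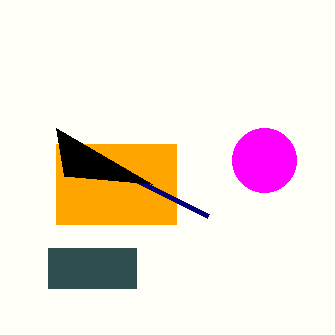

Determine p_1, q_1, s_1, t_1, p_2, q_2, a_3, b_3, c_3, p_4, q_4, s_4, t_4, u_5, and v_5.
p_1 = 56; q_1 = 144; s_1 = 176; t_1 = 224; p_2 = 208; q_2 = 216; a_3 = 264; b_3 = 160; c_3 = 32; p_4 = 48; q_4 = 248; s_4 = 136; t_4 = 288; u_5 = 56; v_5 = 128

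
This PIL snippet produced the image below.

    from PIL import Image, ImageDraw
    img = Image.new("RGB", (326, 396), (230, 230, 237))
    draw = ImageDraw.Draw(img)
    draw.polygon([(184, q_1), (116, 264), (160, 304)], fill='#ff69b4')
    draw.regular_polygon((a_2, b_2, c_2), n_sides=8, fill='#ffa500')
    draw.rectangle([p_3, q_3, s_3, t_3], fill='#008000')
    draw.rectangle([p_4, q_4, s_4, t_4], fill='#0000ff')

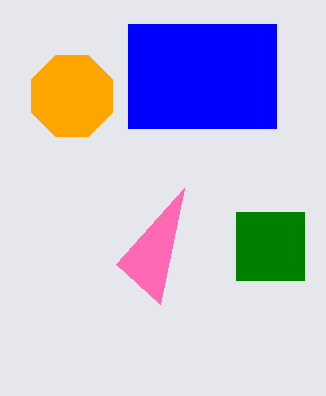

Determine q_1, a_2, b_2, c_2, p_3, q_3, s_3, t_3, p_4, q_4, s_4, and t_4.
q_1 = 188; a_2 = 72; b_2 = 96; c_2 = 44; p_3 = 236; q_3 = 212; s_3 = 304; t_3 = 280; p_4 = 128; q_4 = 24; s_4 = 276; t_4 = 128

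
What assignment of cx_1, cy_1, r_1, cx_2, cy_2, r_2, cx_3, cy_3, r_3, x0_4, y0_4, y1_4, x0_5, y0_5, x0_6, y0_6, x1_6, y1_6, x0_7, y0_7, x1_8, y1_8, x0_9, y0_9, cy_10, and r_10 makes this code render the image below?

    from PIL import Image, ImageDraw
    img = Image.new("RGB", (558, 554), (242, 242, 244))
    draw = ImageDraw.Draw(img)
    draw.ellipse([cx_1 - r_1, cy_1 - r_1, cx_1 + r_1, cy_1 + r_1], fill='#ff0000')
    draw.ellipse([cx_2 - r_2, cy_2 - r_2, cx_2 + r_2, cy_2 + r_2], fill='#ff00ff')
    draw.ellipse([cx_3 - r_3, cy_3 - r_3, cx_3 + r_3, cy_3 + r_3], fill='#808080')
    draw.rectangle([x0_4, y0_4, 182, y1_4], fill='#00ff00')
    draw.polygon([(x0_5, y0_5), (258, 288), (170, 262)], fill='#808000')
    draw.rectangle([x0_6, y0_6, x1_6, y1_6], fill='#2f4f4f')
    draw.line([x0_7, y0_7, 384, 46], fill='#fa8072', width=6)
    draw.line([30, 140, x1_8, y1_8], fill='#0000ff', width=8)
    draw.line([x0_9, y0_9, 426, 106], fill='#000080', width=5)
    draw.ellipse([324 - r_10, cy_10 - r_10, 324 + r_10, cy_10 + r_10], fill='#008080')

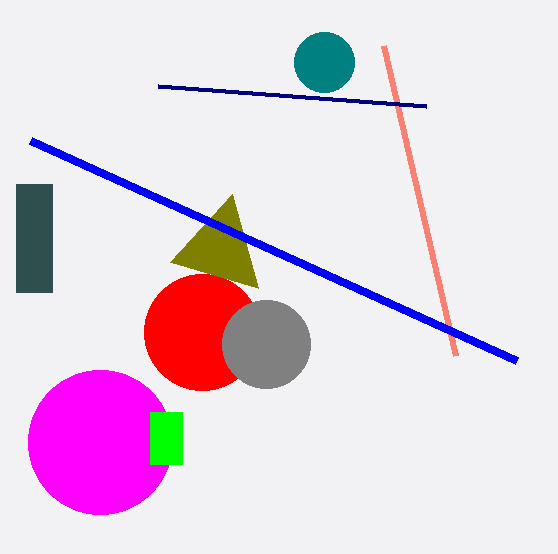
cx_1 = 202; cy_1 = 332; r_1 = 58; cx_2 = 100; cy_2 = 442; r_2 = 72; cx_3 = 266; cy_3 = 344; r_3 = 44; x0_4 = 150; y0_4 = 412; y1_4 = 464; x0_5 = 232; y0_5 = 194; x0_6 = 16; y0_6 = 184; x1_6 = 52; y1_6 = 292; x0_7 = 456; y0_7 = 356; x1_8 = 516; y1_8 = 360; x0_9 = 158; y0_9 = 86; cy_10 = 62; r_10 = 30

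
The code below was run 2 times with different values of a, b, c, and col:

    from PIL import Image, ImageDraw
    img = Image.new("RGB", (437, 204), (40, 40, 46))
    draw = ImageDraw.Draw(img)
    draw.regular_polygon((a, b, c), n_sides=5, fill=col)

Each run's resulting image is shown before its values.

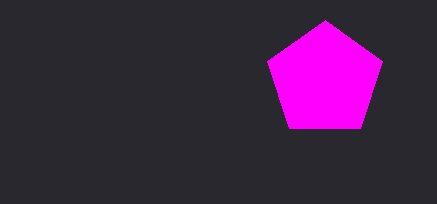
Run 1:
a = 325; b = 80; c = 60; col = 'magenta'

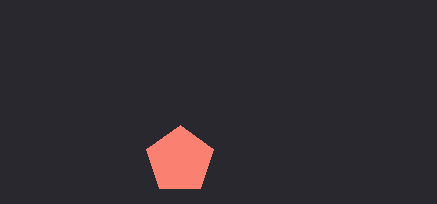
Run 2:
a = 180
b = 160
c = 35
col = 'salmon'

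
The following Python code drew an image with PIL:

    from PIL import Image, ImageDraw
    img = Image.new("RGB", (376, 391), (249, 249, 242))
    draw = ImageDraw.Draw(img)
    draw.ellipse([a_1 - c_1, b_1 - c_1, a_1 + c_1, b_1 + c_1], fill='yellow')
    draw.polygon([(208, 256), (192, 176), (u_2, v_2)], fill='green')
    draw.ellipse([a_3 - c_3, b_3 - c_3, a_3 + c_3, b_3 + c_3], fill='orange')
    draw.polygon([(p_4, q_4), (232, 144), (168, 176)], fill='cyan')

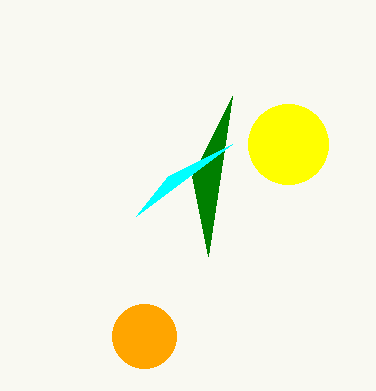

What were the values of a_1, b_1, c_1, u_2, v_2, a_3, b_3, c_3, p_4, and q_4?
a_1 = 288, b_1 = 144, c_1 = 40, u_2 = 232, v_2 = 96, a_3 = 144, b_3 = 336, c_3 = 32, p_4 = 136, q_4 = 216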